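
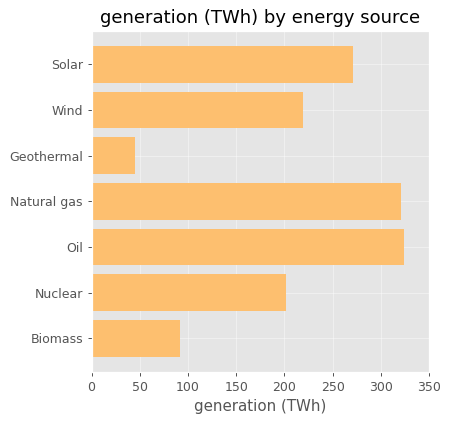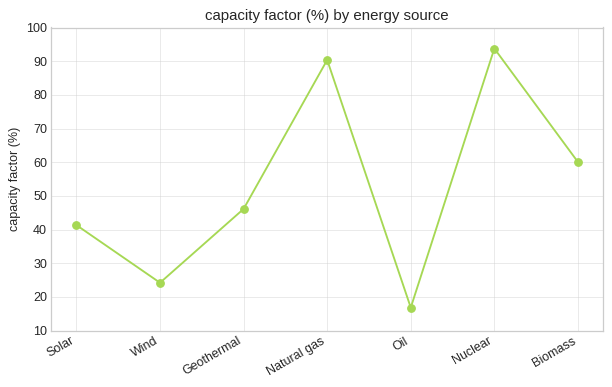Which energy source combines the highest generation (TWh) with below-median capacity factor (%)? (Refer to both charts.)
Oil

Chart 2 median capacity factor (%) ≈ 50; below-median energy sources: Solar, Wind, Oil. Among those, Oil has the highest generation (TWh) (≈ 300).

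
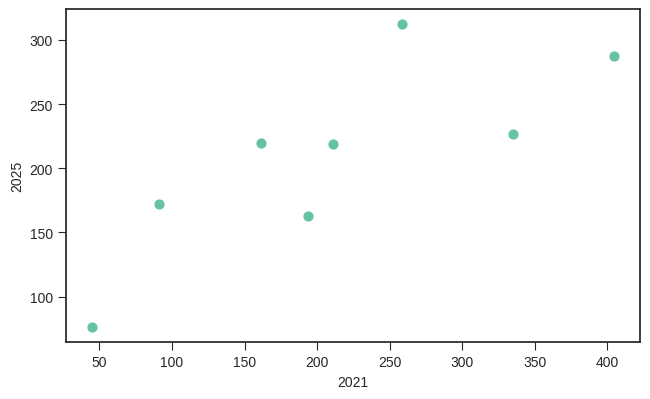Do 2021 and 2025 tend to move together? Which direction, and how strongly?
positive, strong

Points are positively correlated; strong (|r| ≈ 0.8).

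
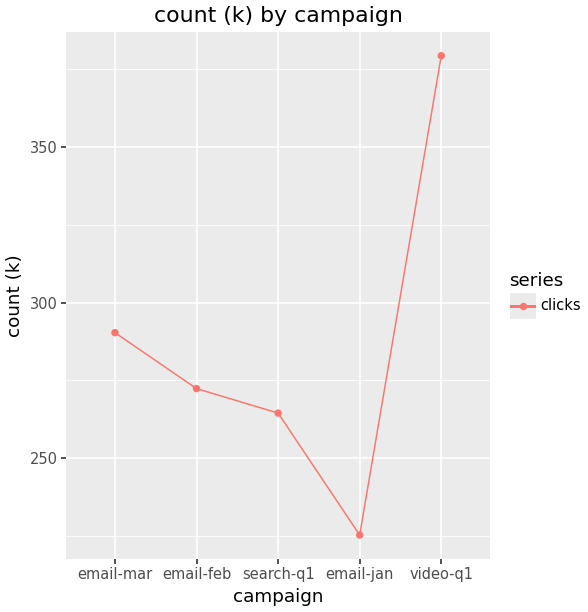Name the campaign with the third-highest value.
email-feb

Top 4: video-q1 ≈ 380, email-mar ≈ 300, email-feb ≈ 280, search-q1 ≈ 260.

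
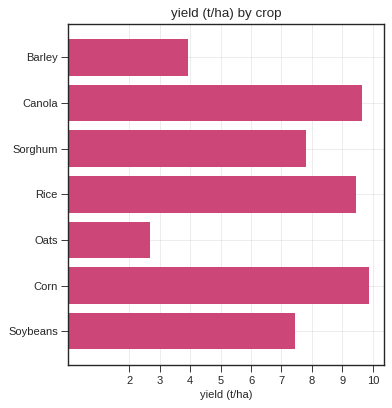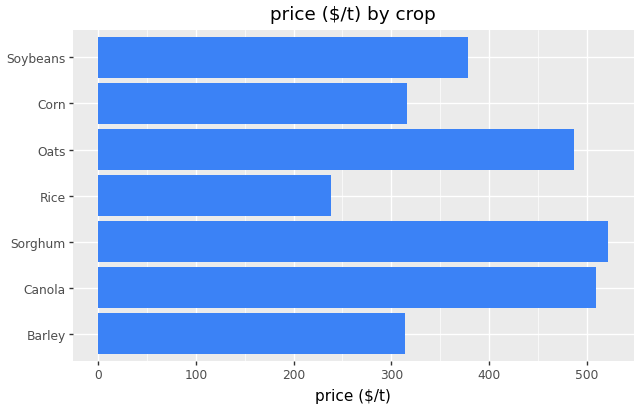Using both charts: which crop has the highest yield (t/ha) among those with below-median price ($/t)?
Corn

Chart 2 median price ($/t) ≈ 400; below-median crops: Barley, Rice, Corn. Among those, Corn has the highest yield (t/ha) (≈ 10).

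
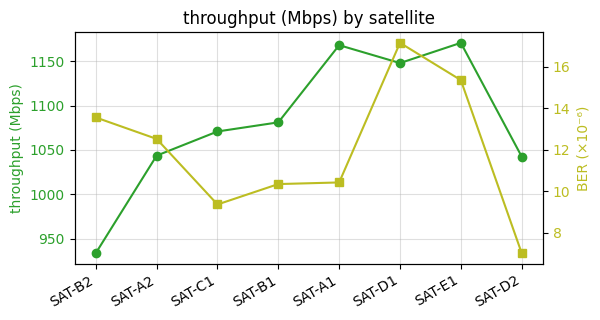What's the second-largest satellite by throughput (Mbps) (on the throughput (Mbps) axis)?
Top 3 (on the throughput (Mbps) axis): SAT-E1 ≈ 1180, SAT-A1 ≈ 1160, SAT-D1 ≈ 1140.

SAT-A1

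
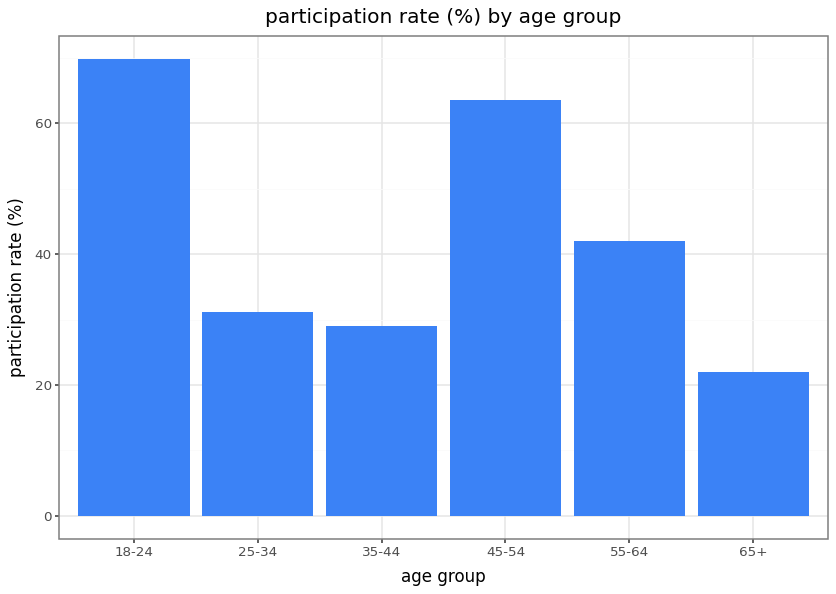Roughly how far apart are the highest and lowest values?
≈ 50

Max 18-24 ≈ 70, min 65+ ≈ 20; range ≈ 50.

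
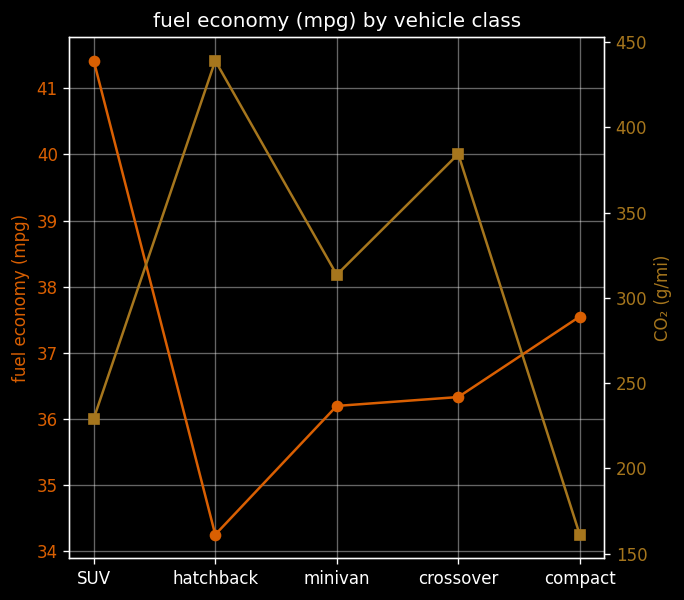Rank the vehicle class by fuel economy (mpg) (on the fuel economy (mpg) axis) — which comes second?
compact

Top 3 (on the fuel economy (mpg) axis): SUV ≈ 41, compact ≈ 38, crossover ≈ 36.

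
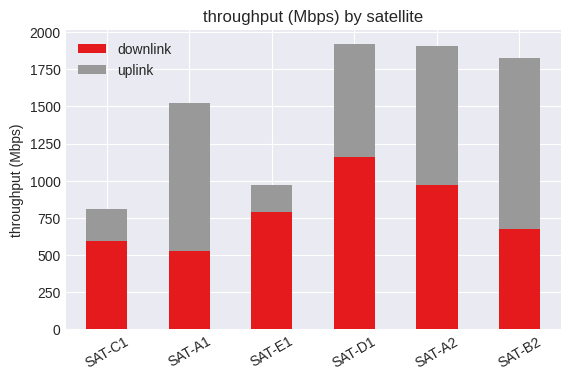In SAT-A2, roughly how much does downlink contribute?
downlink top ≈ 1000, bottom ≈ 0; segment ≈ 1000.

≈ 1000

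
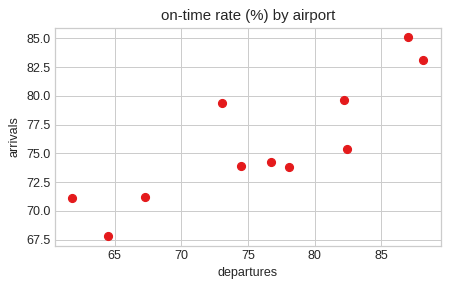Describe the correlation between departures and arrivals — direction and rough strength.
Points are positively correlated; strong (|r| ≈ 0.8).

positive, strong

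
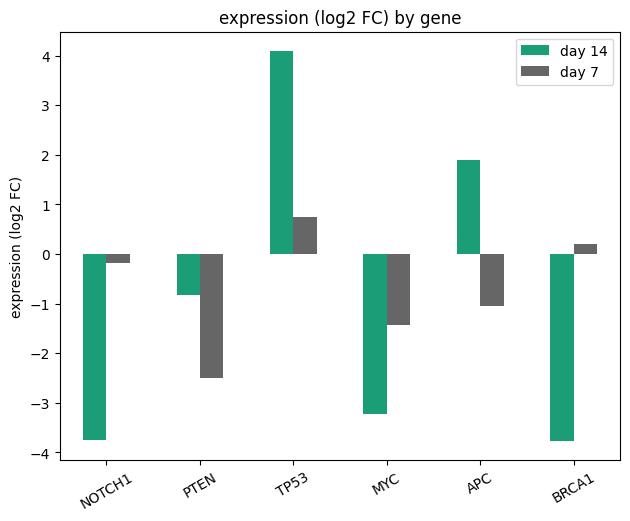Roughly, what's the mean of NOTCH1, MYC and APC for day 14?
≈ -2

(-4 + -3 + 2) / 3 ≈ -2.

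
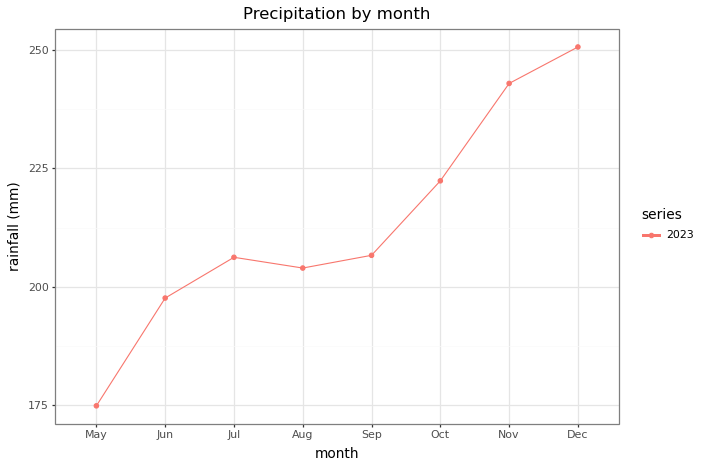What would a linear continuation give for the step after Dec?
Last three: 220, 240, 250 → slope ≈ 15/step → next ≈ 265.

≈ 265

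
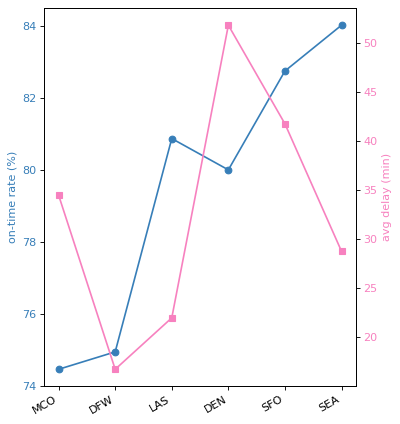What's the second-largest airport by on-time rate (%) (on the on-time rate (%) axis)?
SFO

Top 3 (on the on-time rate (%) axis): SEA ≈ 84, SFO ≈ 83, LAS ≈ 81.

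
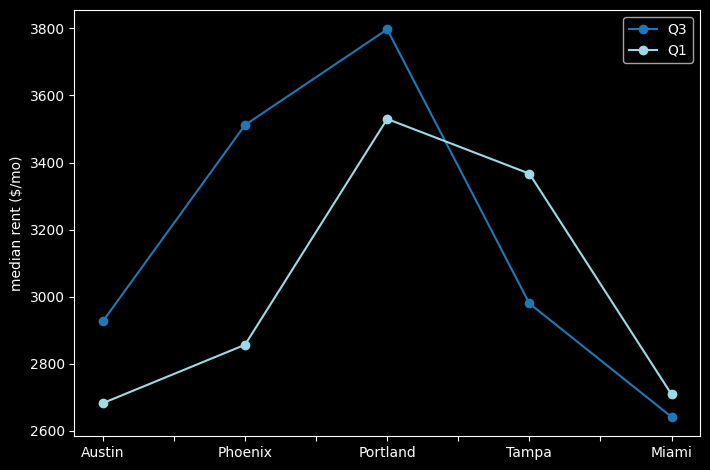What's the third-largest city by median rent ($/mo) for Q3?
Top 4 for Q3: Portland ≈ 3800, Phoenix ≈ 3500, Tampa ≈ 3000, Austin ≈ 2900.

Tampa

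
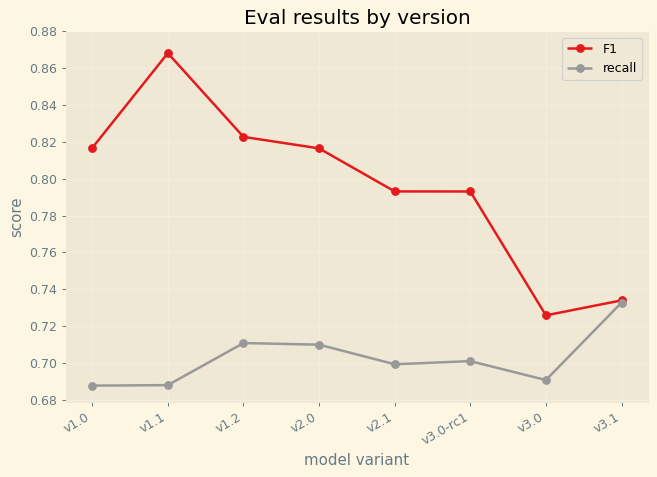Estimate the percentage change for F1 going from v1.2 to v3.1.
v1.2 ≈ 0.82, v3.1 ≈ 0.74; (0.74 − 0.82) / 0.82 ≈ -9.8%.

≈ -9.8%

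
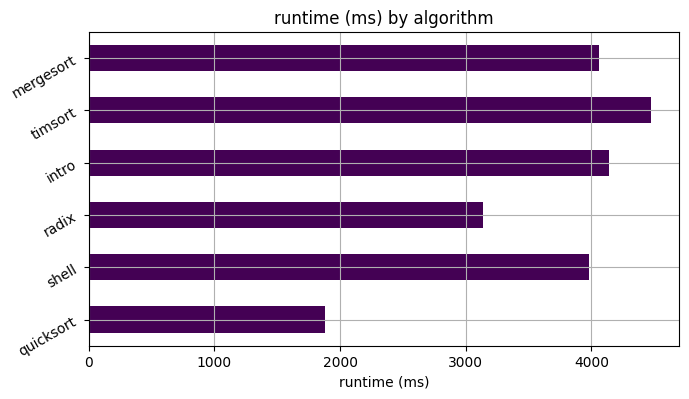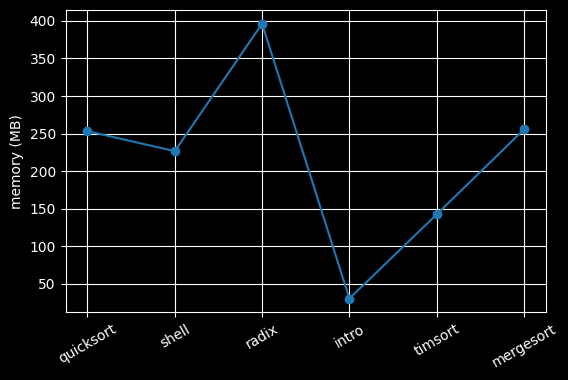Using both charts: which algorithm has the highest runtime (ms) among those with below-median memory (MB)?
timsort

Chart 2 median memory (MB) ≈ 250; below-median algorithms: shell, intro, timsort. Among those, timsort has the highest runtime (ms) (≈ 4500).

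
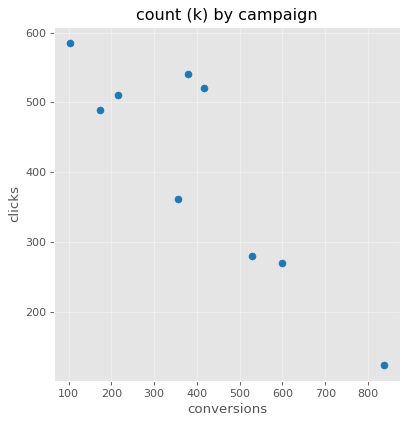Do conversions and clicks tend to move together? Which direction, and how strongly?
Points are negatively correlated; strong (|r| ≈ 0.9).

negative, strong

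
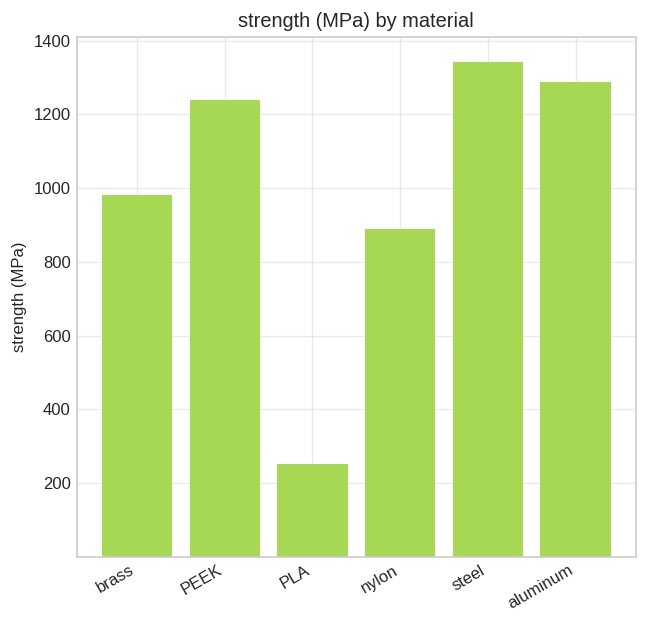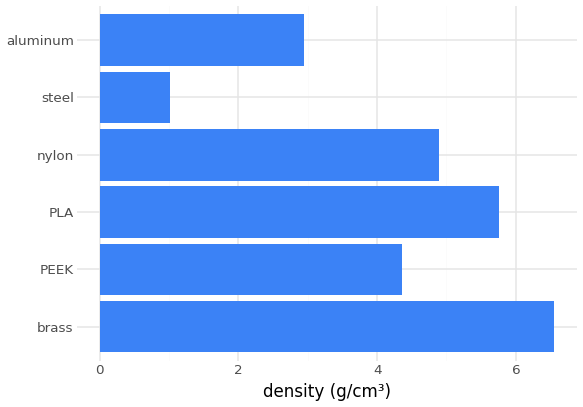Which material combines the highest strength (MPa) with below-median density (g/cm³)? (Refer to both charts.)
steel

Chart 2 median density (g/cm³) ≈ 5; below-median materials: PEEK, steel, aluminum. Among those, steel has the highest strength (MPa) (≈ 1400).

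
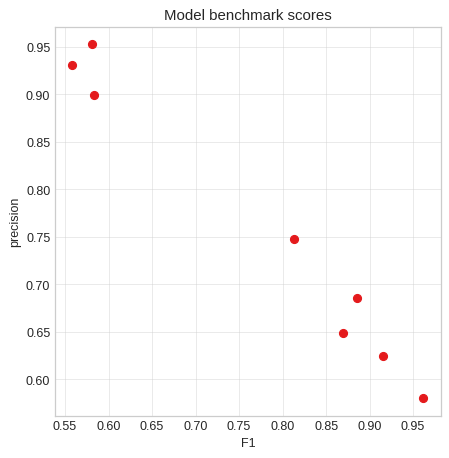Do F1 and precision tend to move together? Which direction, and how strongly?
Points are negatively correlated; strong (|r| ≈ 1.0).

negative, strong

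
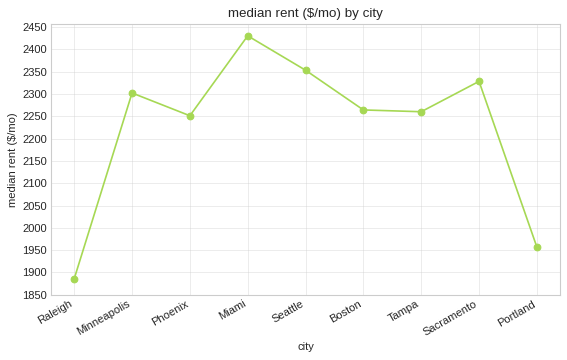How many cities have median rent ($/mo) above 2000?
7

Above 2000: Minneapolis, Phoenix, Miami, Seattle, Boston, Tampa, Sacramento.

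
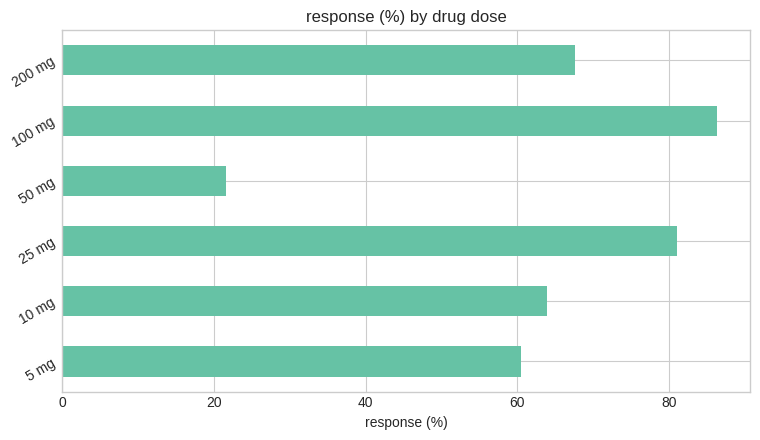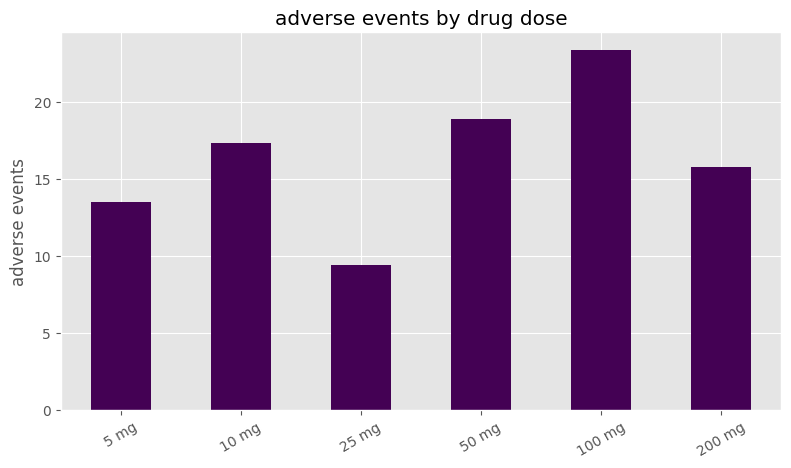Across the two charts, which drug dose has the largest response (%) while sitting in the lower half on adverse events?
25 mg

Chart 2 median adverse events ≈ 15; below-median drug doses: 5 mg, 25 mg, 200 mg. Among those, 25 mg has the highest response (%) (≈ 80).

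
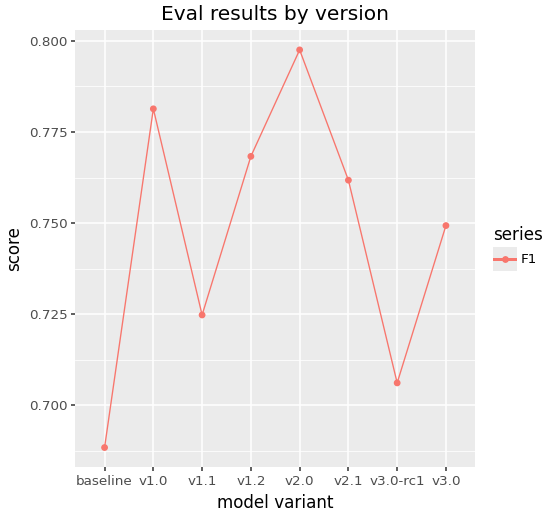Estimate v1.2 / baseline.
≈ 1.12×

v1.2 ≈ 0.77, baseline ≈ 0.69; 0.77/0.69 ≈ 1.12.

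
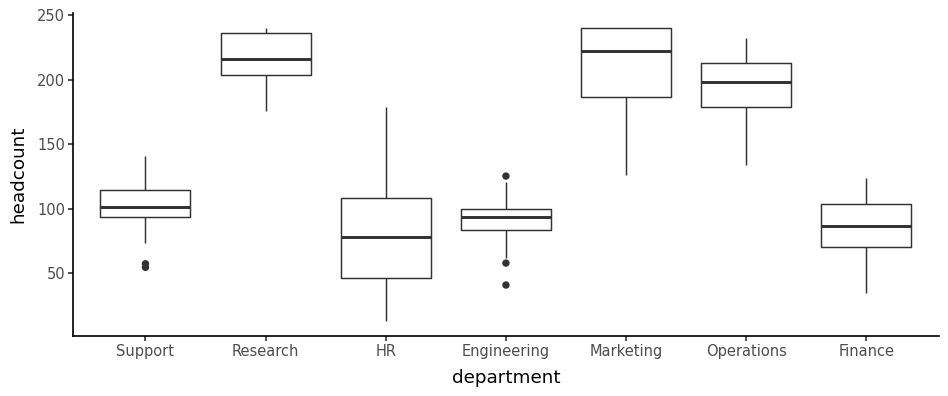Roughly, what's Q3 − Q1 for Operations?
Q3 ≈ 220, Q1 ≈ 180; IQR ≈ 40.

≈ 40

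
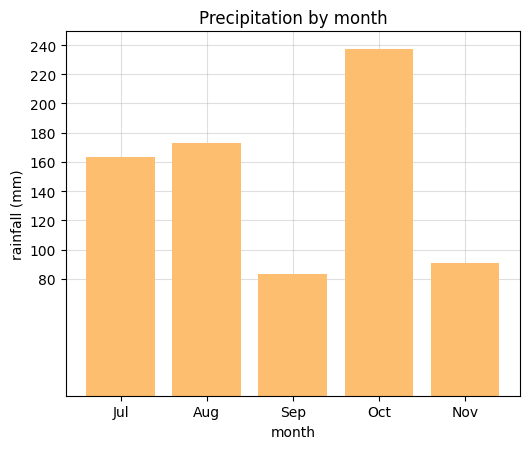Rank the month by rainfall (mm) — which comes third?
Jul

Top 4: Oct ≈ 240, Aug ≈ 180, Jul ≈ 160, Nov ≈ 100.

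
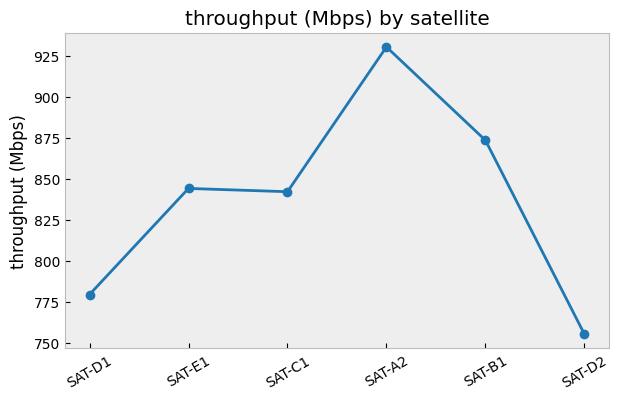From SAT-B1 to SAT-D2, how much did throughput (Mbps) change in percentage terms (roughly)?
≈ -13.6%

SAT-B1 ≈ 880, SAT-D2 ≈ 760; (760 − 880) / 880 ≈ -13.6%.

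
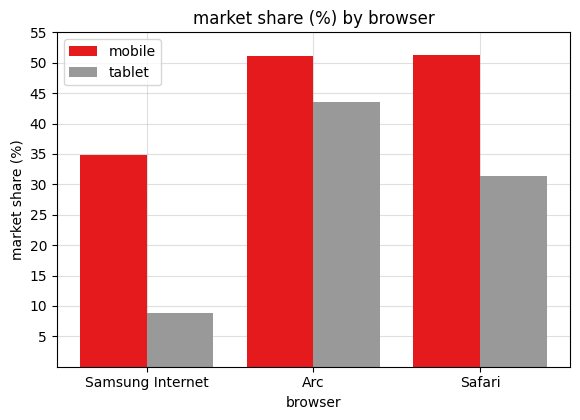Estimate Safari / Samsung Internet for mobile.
Safari ≈ 50, Samsung Internet ≈ 35; 50/35 ≈ 1.43.

≈ 1.43×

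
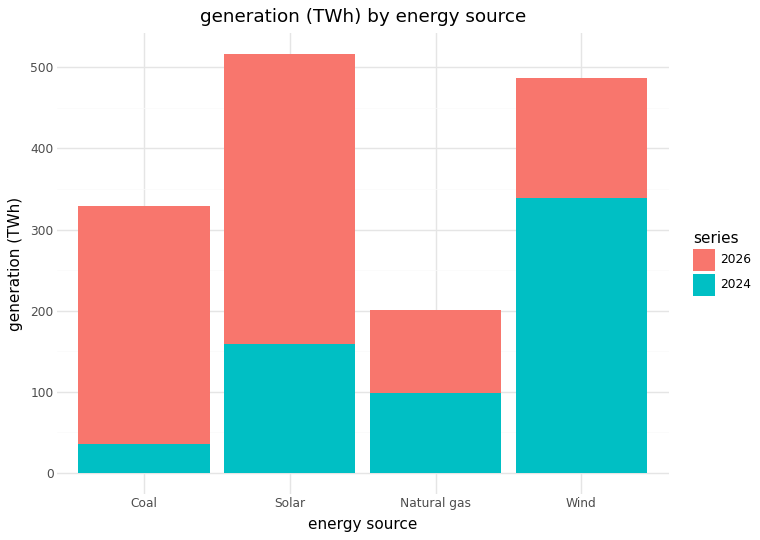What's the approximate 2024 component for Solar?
2024 top ≈ 150, bottom ≈ 0; segment ≈ 150.

≈ 150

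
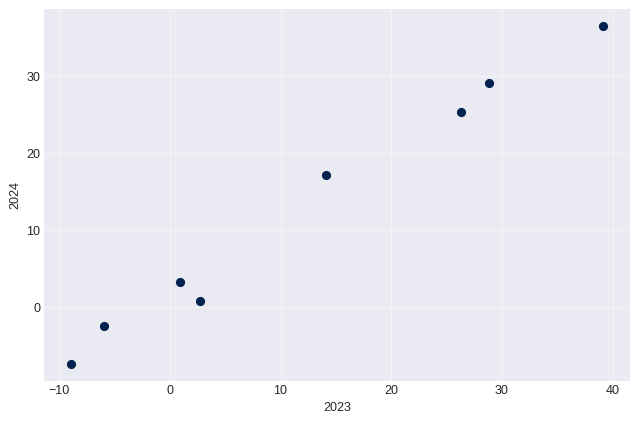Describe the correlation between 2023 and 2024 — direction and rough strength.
Points are positively correlated; strong (|r| ≈ 1.0).

positive, strong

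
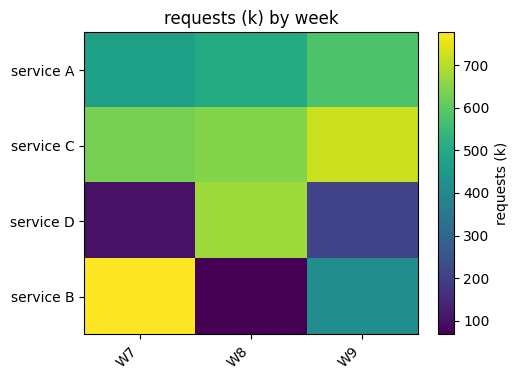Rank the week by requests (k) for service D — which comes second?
W9

Top 3 for service D: W8 ≈ 700, W9 ≈ 200, W7 ≈ 100.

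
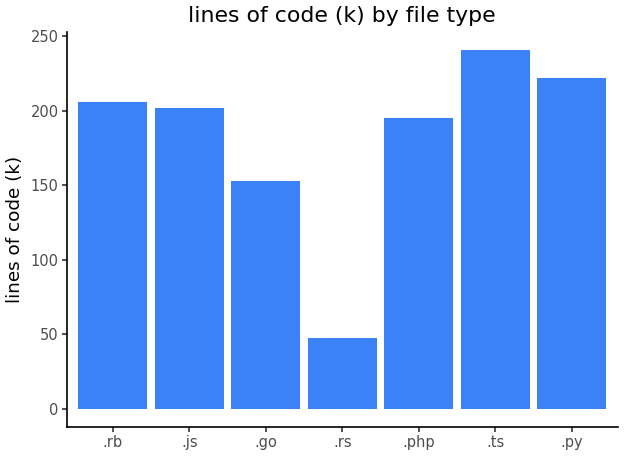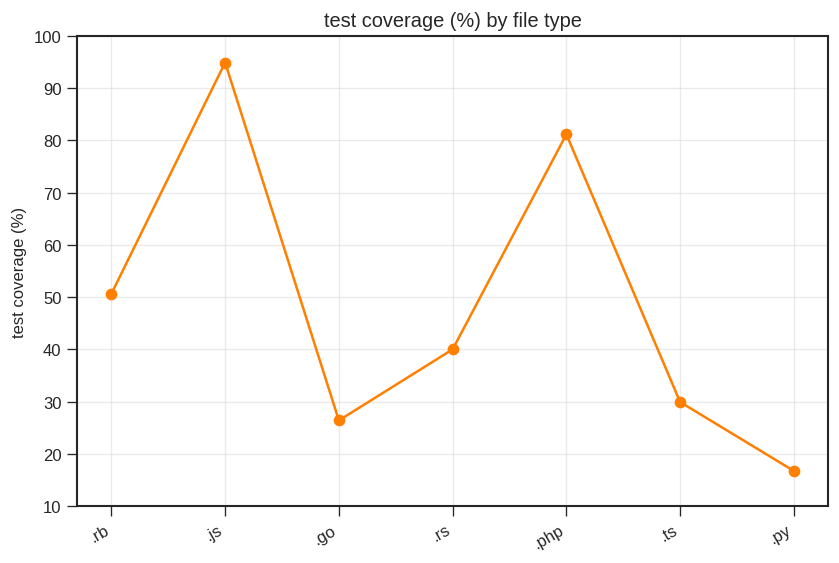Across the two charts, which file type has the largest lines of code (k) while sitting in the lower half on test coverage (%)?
.ts

Chart 2 median test coverage (%) ≈ 40; below-median file types: .go, .ts, .py. Among those, .ts has the highest lines of code (k) (≈ 250).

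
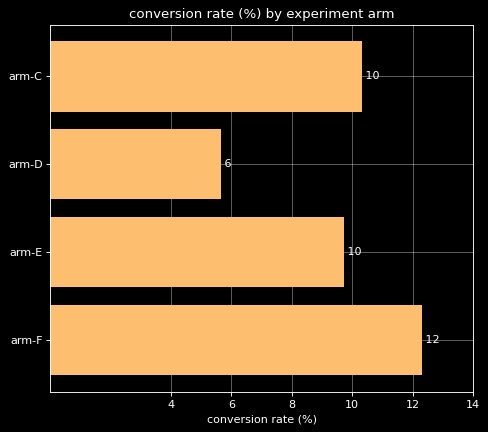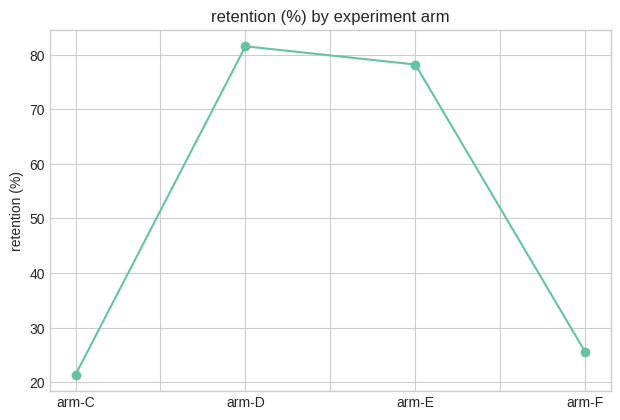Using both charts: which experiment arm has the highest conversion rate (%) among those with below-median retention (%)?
Chart 2 median retention (%) ≈ 50; below-median experiment arms: arm-C, arm-F. Among those, arm-F has the highest conversion rate (%) (≈ 12).

arm-F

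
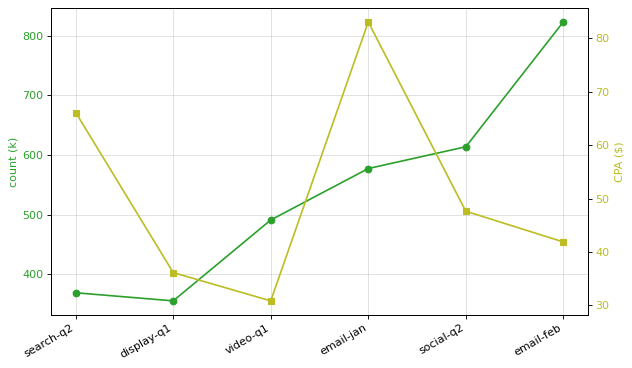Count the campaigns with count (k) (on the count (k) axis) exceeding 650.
Above 650: email-feb.

1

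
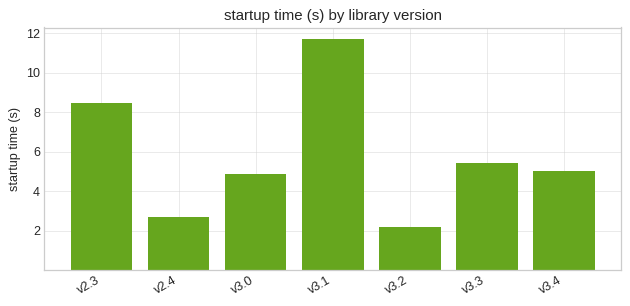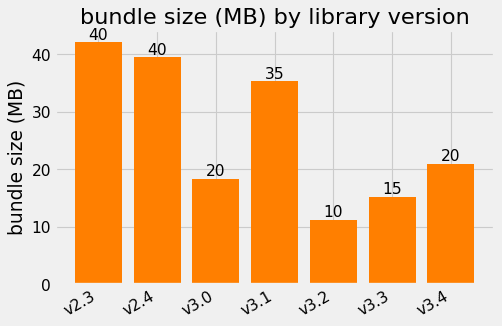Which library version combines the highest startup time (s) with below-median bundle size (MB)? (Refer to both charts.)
Chart 2 median bundle size (MB) ≈ 20; below-median library versions: v3.0, v3.2, v3.3. Among those, v3.3 has the highest startup time (s) (≈ 6).

v3.3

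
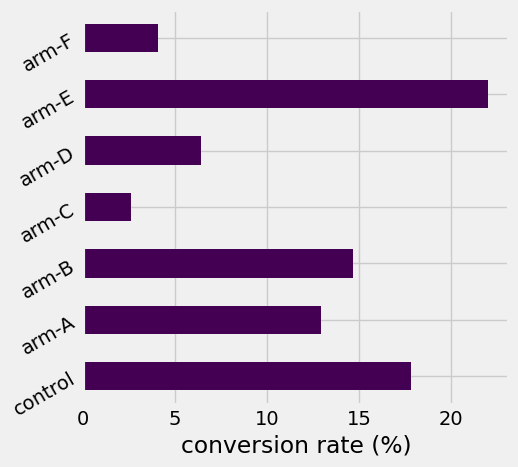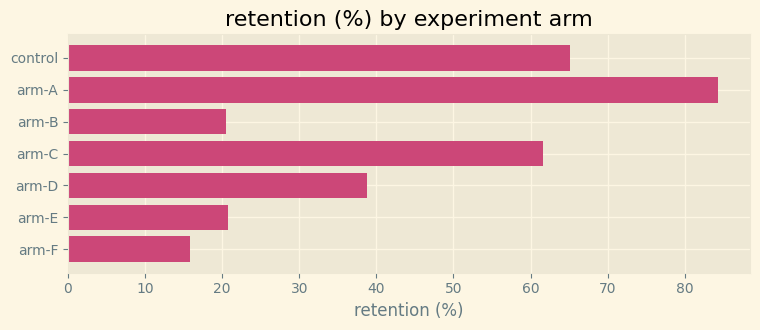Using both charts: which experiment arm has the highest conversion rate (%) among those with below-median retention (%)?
Chart 2 median retention (%) ≈ 40; below-median experiment arms: arm-B, arm-E, arm-F. Among those, arm-E has the highest conversion rate (%) (≈ 20).

arm-E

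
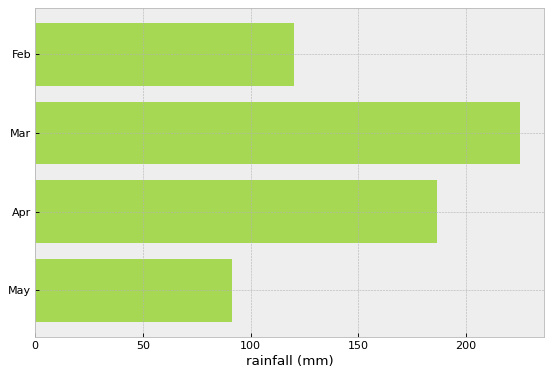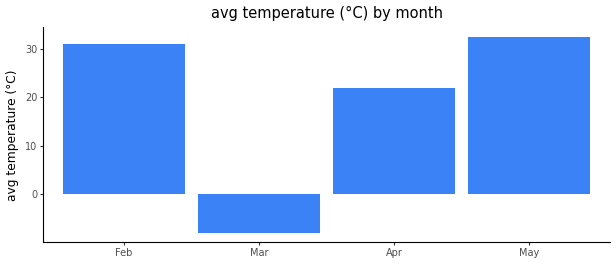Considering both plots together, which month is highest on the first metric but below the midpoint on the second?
Chart 2 median avg temperature (°C) ≈ 25; below-median months: Mar, Apr. Among those, Mar has the highest rainfall (mm) (≈ 225).

Mar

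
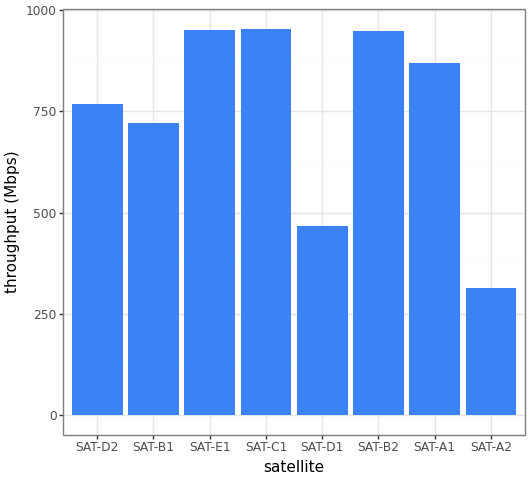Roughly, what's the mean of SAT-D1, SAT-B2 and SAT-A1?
≈ 767

(500 + 900 + 900) / 3 ≈ 767.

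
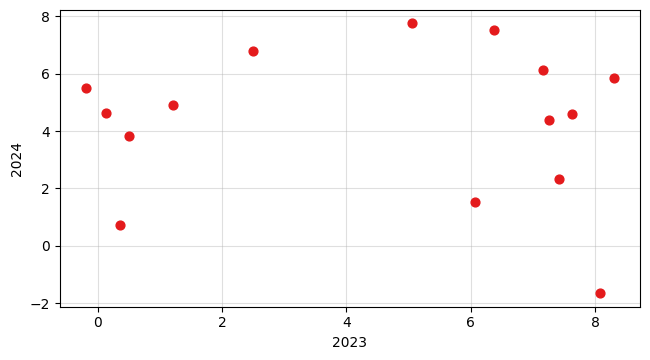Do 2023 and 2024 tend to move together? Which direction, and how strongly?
Points are roughly uncorrelated; weak (|r| ≈ 0.1).

no clear correlation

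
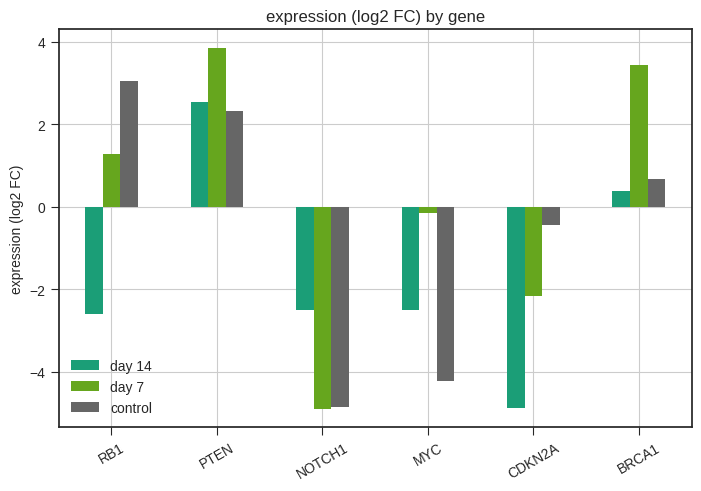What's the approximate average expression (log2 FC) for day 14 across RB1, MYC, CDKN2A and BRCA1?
(-3 + -3 + -5 + 0) / 4 ≈ -3.

≈ -3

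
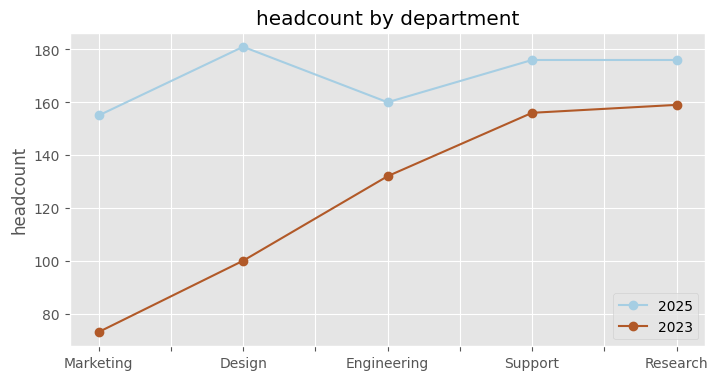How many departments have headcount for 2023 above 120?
3

Above 120: Engineering, Support, Research.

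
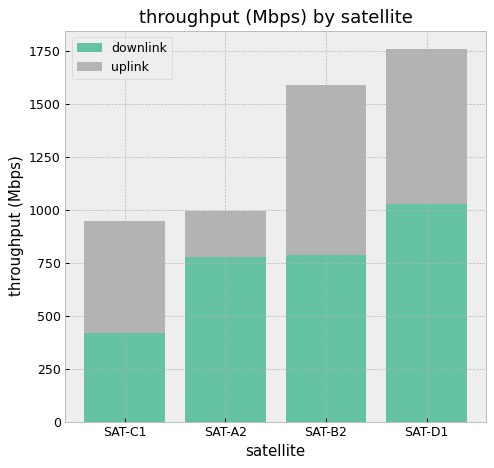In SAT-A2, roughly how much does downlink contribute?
≈ 800

downlink top ≈ 800, bottom ≈ 0; segment ≈ 800.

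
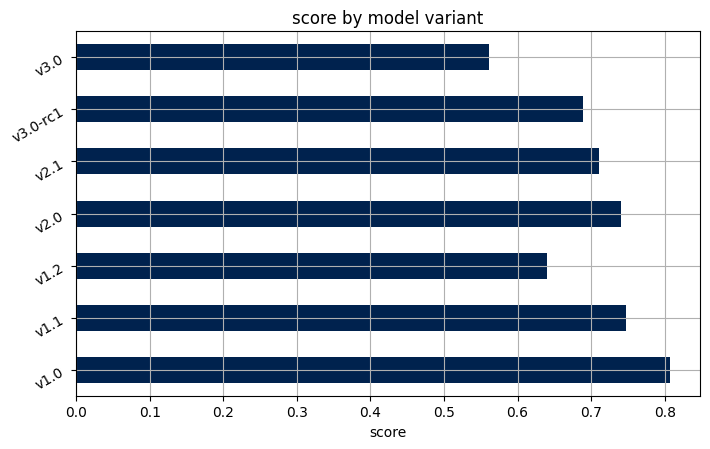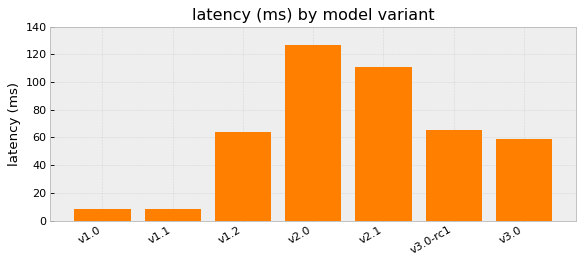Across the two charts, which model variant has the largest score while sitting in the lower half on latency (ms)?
Chart 2 median latency (ms) ≈ 60; below-median model variants: v1.0, v1.1, v3.0. Among those, v1.0 has the highest score (≈ 0.8).

v1.0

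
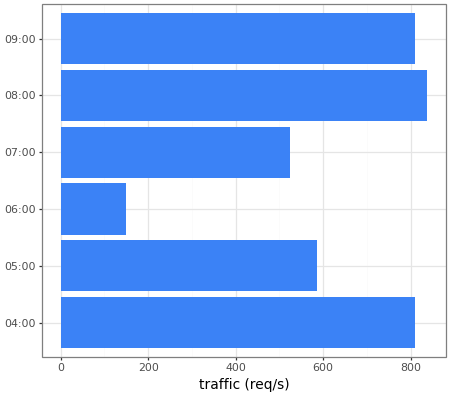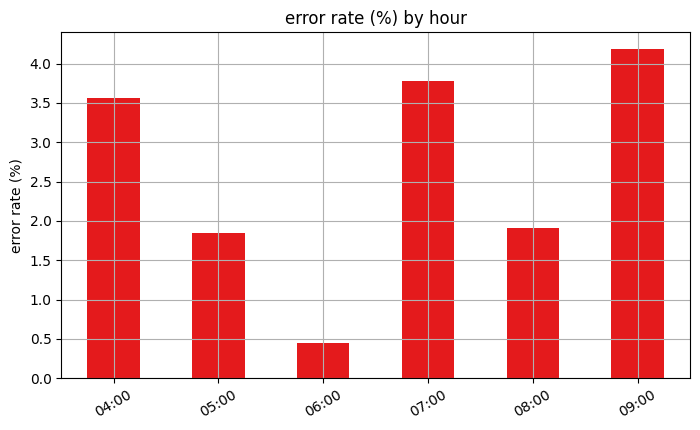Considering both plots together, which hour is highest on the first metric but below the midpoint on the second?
08:00

Chart 2 median error rate (%) ≈ 2.5; below-median hours: 05:00, 06:00, 08:00. Among those, 08:00 has the highest traffic (req/s) (≈ 800).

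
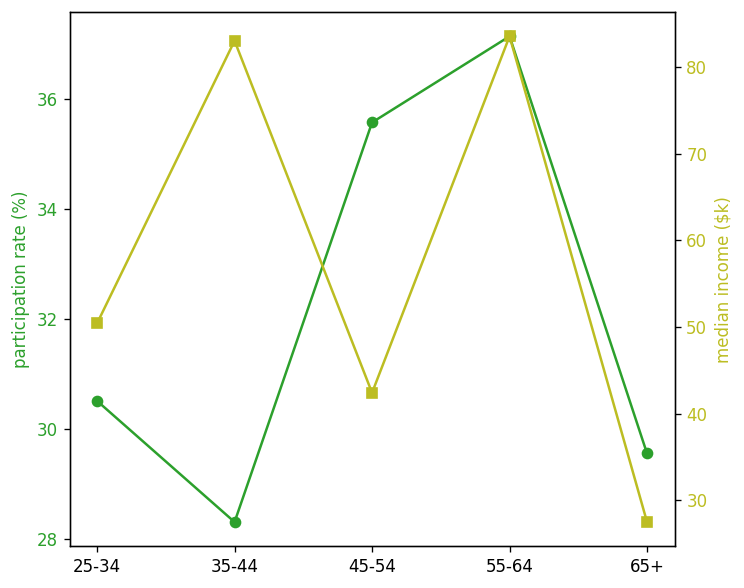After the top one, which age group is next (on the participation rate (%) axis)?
45-54

Top 3 (on the participation rate (%) axis): 55-64 ≈ 37, 45-54 ≈ 36, 25-34 ≈ 31.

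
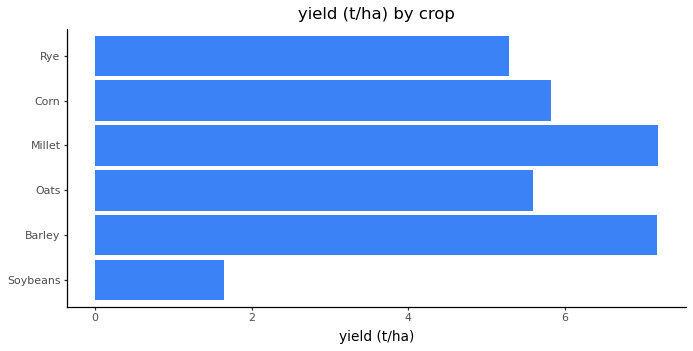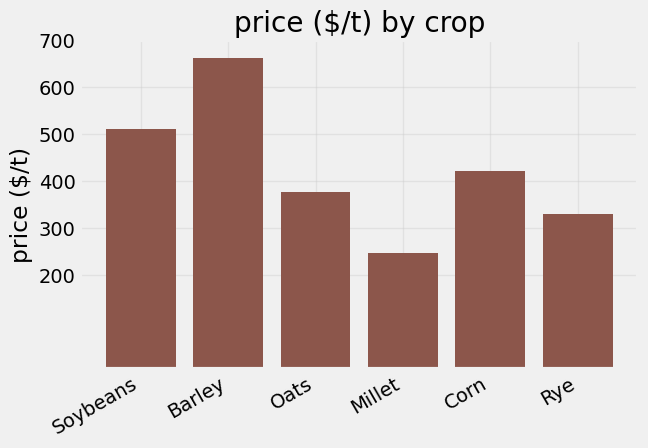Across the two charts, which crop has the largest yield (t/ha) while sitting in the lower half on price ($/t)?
Millet

Chart 2 median price ($/t) ≈ 400; below-median crops: Oats, Millet, Rye. Among those, Millet has the highest yield (t/ha) (≈ 7).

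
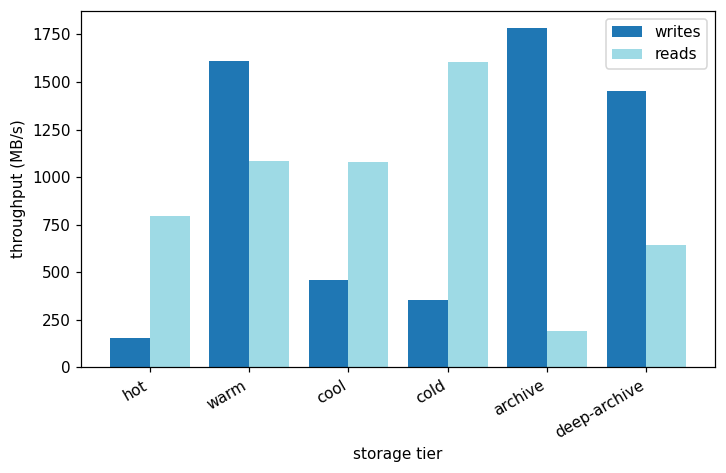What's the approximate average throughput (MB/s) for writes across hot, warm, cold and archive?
≈ 1000

(200 + 1600 + 400 + 1800) / 4 ≈ 1000.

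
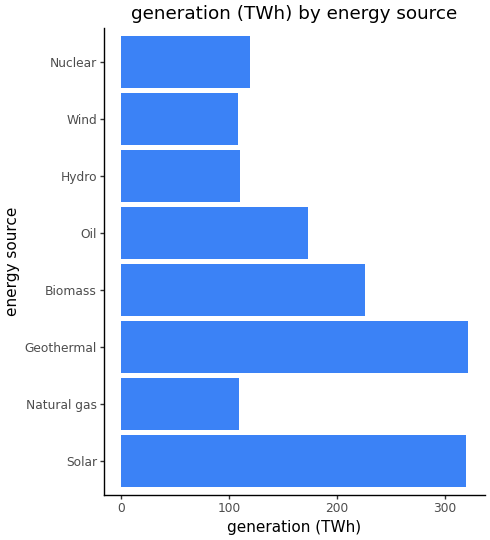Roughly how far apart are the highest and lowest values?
Max Geothermal ≈ 300, min Wind ≈ 100; range ≈ 200.

≈ 200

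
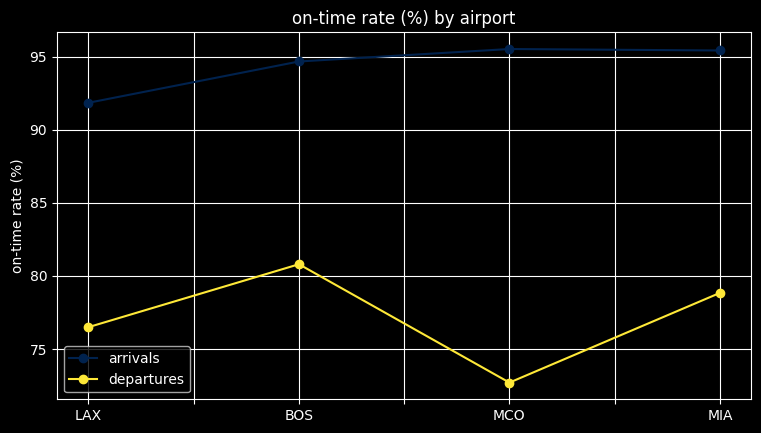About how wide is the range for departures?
Max BOS ≈ 80, min MCO ≈ 72; range ≈ 8.

≈ 8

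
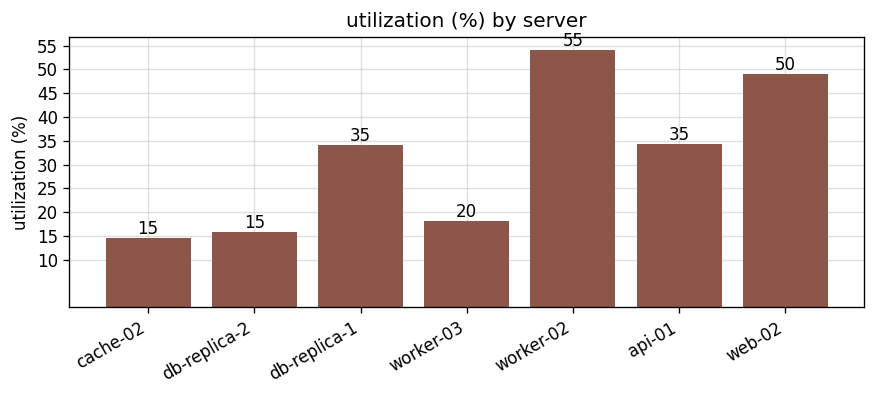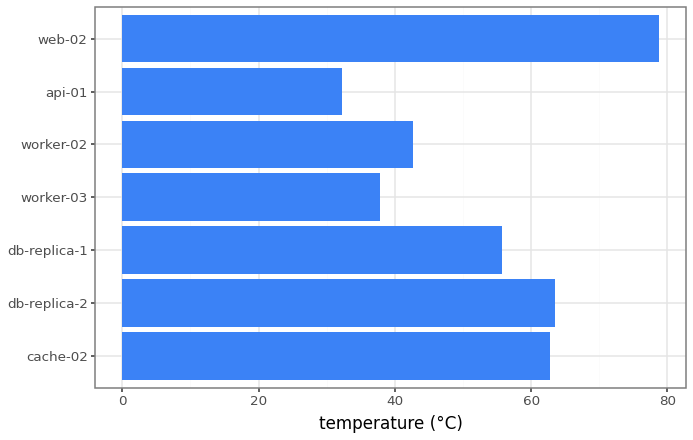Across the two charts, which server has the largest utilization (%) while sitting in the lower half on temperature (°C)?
worker-02

Chart 2 median temperature (°C) ≈ 60; below-median servers: worker-03, worker-02, api-01. Among those, worker-02 has the highest utilization (%) (≈ 55).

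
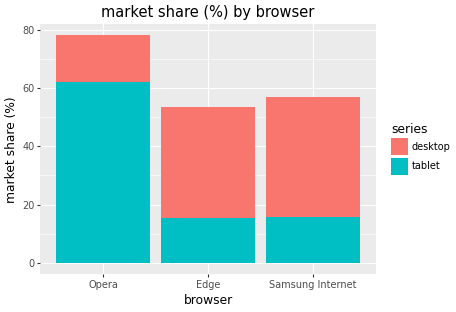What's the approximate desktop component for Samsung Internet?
≈ 40

desktop top ≈ 60, bottom ≈ 20; segment ≈ 40.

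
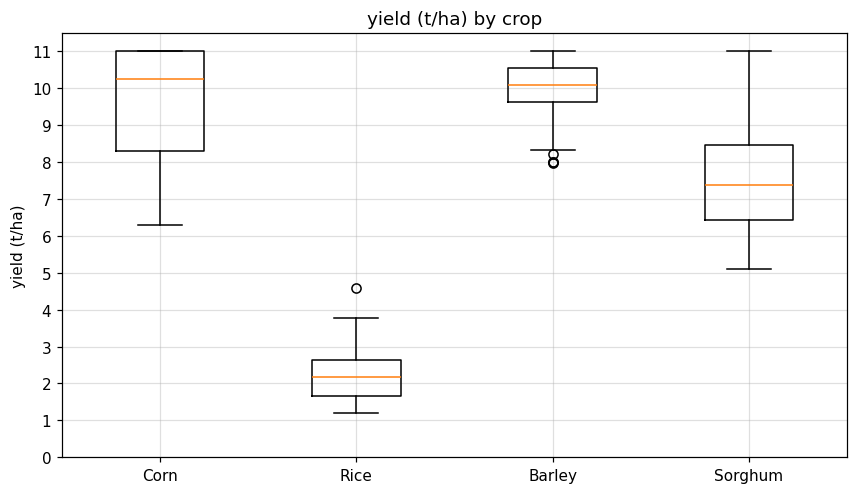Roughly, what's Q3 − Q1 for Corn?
≈ 3

Q3 ≈ 11, Q1 ≈ 8; IQR ≈ 3.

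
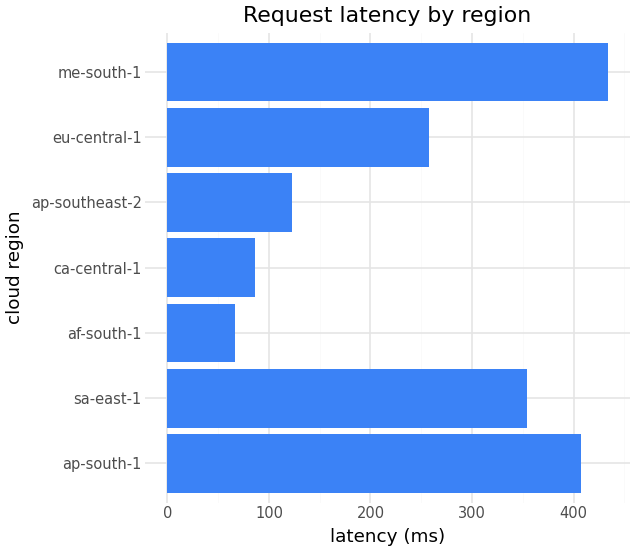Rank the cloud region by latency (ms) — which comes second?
ap-south-1

Top 3: me-south-1 ≈ 450, ap-south-1 ≈ 400, sa-east-1 ≈ 350.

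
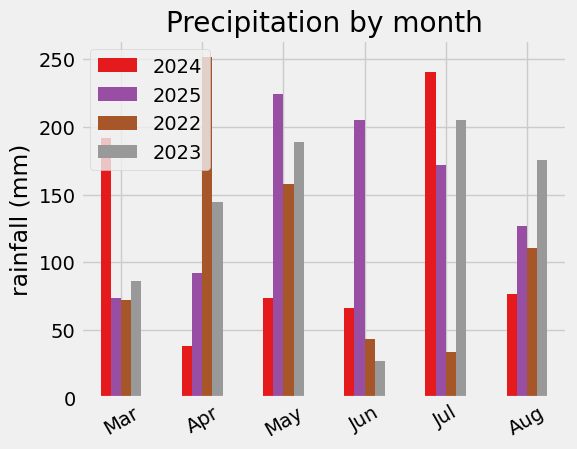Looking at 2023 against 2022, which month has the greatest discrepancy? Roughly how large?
Jul, ≈ 175 mm

Jul: 2023 ≈ 200, 2022 ≈ 25 → gap ≈ 175. Next-largest (Apr) is only ≈ 100.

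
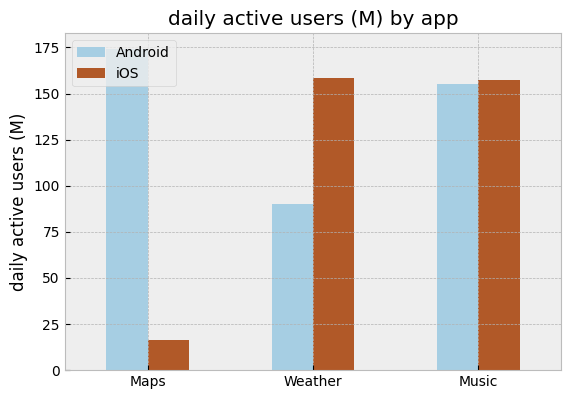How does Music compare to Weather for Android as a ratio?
≈ 1.6×

Music ≈ 160, Weather ≈ 100; 160/100 ≈ 1.6.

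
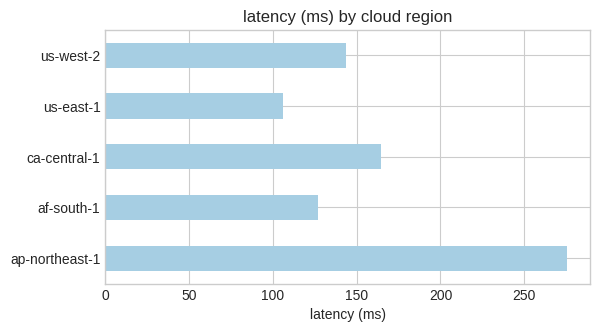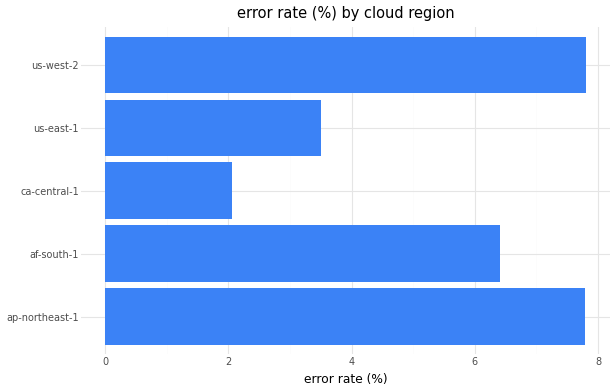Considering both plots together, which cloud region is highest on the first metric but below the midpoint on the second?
Chart 2 median error rate (%) ≈ 6; below-median cloud regions: ca-central-1, us-east-1. Among those, ca-central-1 has the highest latency (ms) (≈ 150).

ca-central-1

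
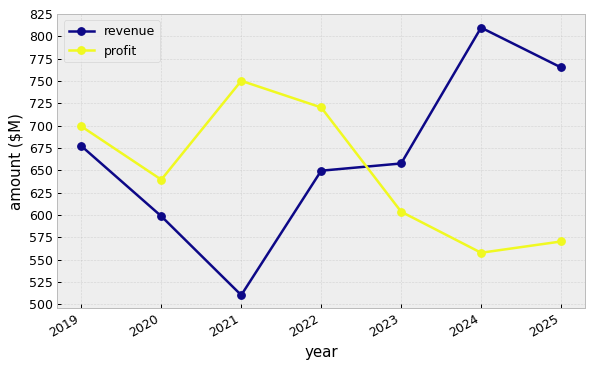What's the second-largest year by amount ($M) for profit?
Top 3 for profit: 2021 ≈ 750, 2022 ≈ 725, 2019 ≈ 700.

2022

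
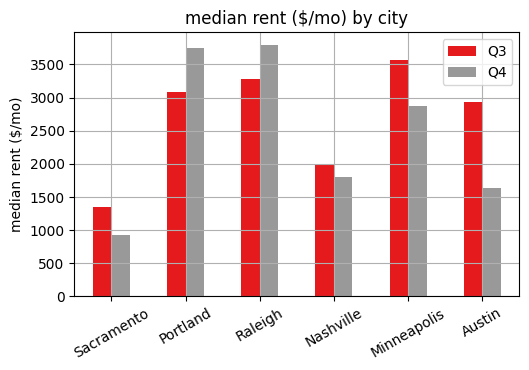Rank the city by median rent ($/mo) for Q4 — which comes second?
Portland

Top 3 for Q4: Raleigh ≈ 4000, Portland ≈ 3500, Minneapolis ≈ 3000.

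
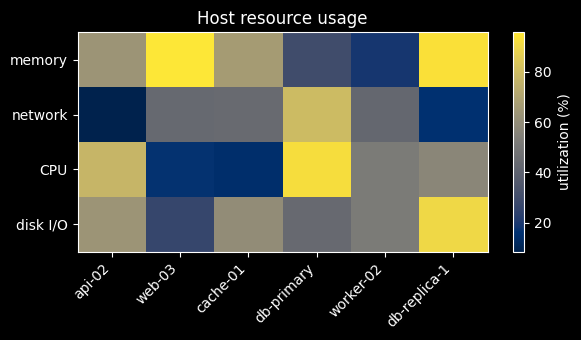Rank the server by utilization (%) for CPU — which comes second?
api-02

Top 3 for CPU: db-primary ≈ 90, api-02 ≈ 80, db-replica-1 ≈ 60.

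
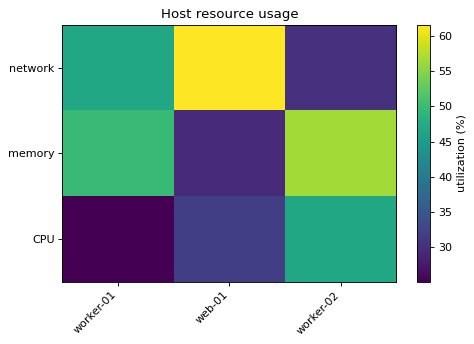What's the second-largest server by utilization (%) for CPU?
Top 3 for CPU: worker-02 ≈ 45, web-01 ≈ 30, worker-01 ≈ 25.

web-01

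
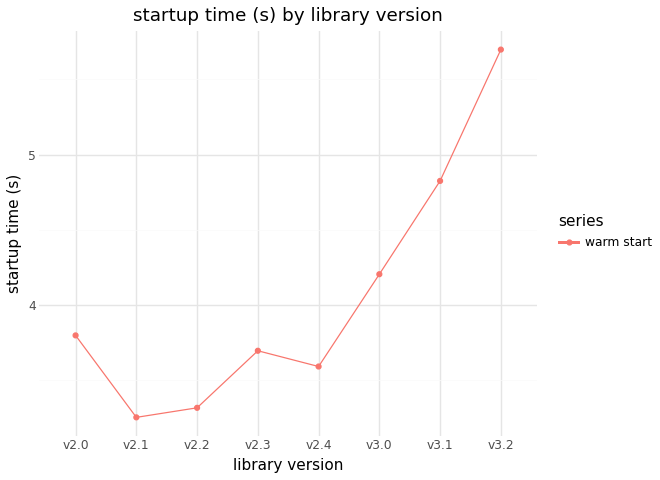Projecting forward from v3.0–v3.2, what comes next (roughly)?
≈ 6.25

Last three: 4.0, 5.0, 5.5 → slope ≈ 0.75/step → next ≈ 6.25.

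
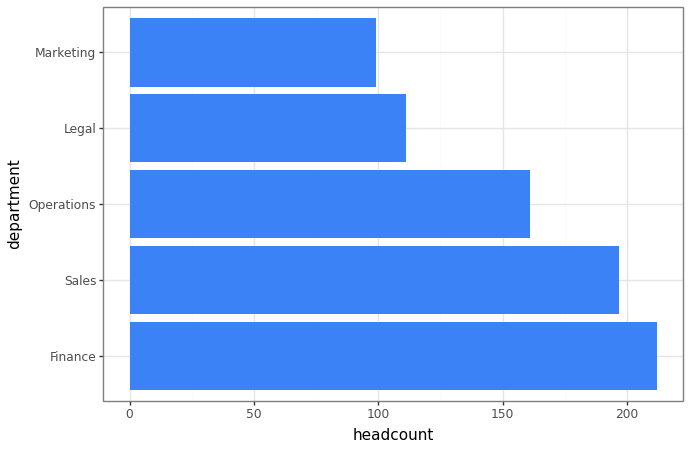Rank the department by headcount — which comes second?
Sales

Top 3: Finance ≈ 220, Sales ≈ 200, Operations ≈ 160.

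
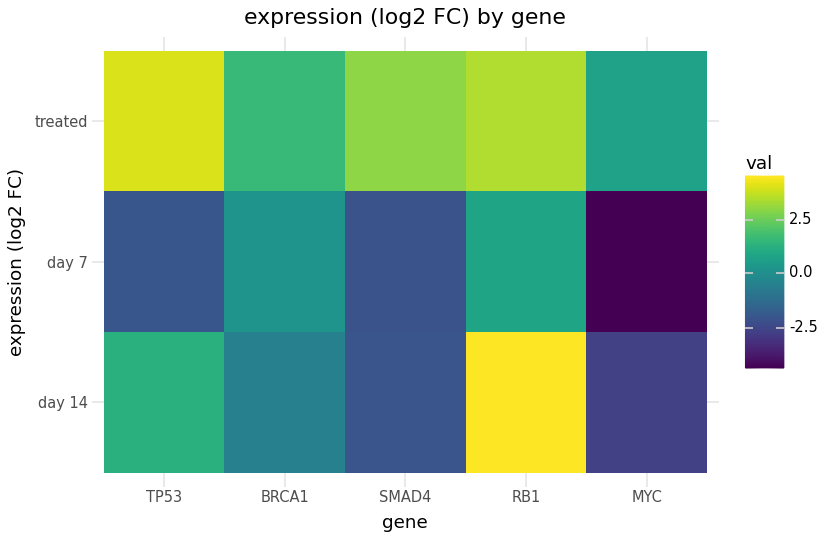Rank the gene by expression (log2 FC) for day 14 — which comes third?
Top 4 for day 14: RB1 ≈ 5, TP53 ≈ 1, BRCA1 ≈ -1, SMAD4 ≈ -2.

BRCA1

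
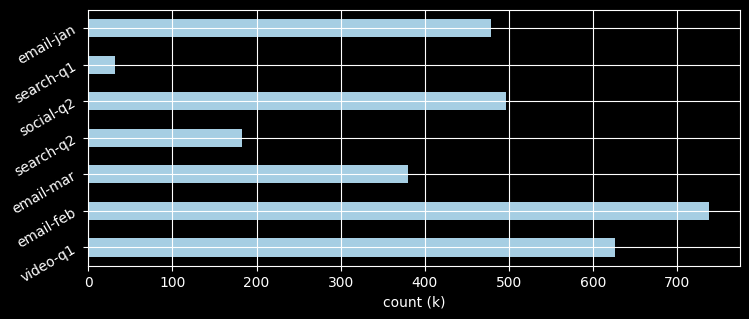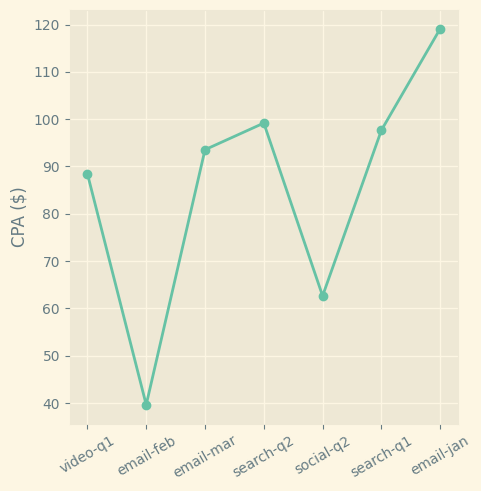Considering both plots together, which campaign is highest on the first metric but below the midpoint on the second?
Chart 2 median CPA ($) ≈ 100; below-median campaigns: video-q1, email-feb, social-q2. Among those, email-feb has the highest count (k) (≈ 700).

email-feb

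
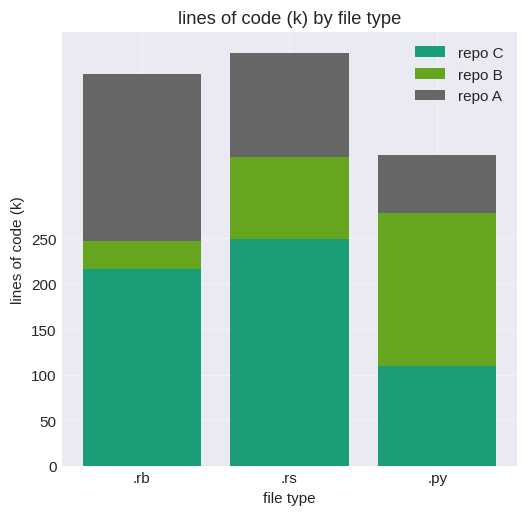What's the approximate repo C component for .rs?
≈ 250

repo C top ≈ 250, bottom ≈ 0; segment ≈ 250.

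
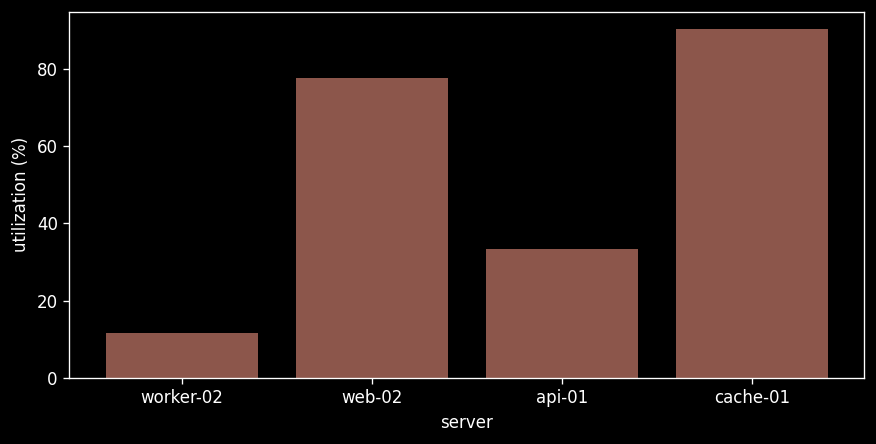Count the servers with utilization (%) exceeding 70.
Above 70: web-02, cache-01.

2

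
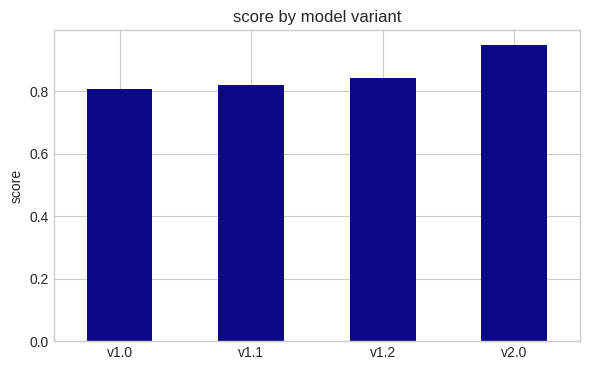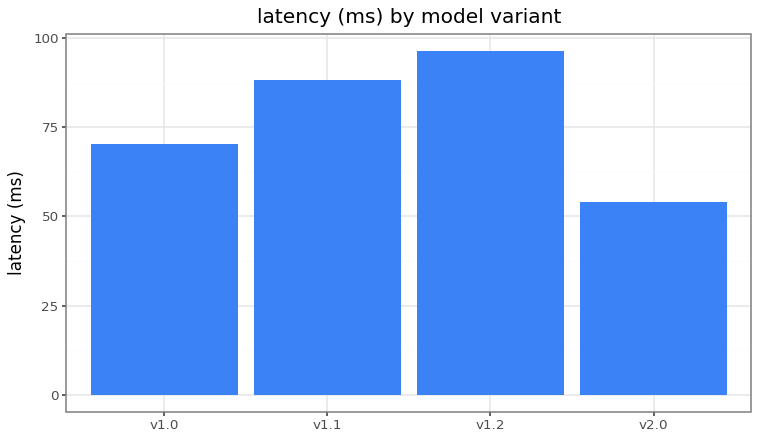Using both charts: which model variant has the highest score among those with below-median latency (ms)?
Chart 2 median latency (ms) ≈ 80; below-median model variants: v1.0, v2.0. Among those, v2.0 has the highest score (≈ 0.9).

v2.0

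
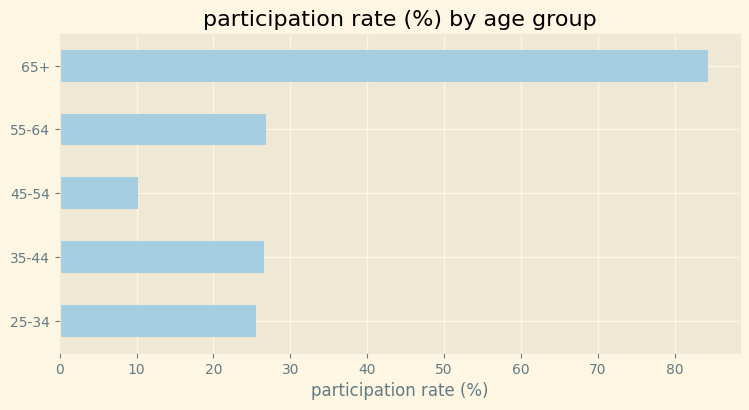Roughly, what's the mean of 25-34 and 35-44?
≈ 30

(30 + 30) / 2 ≈ 30.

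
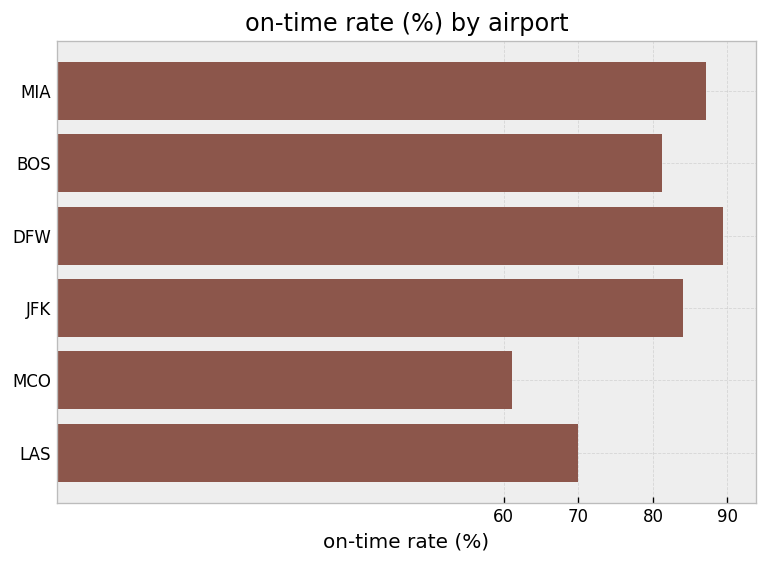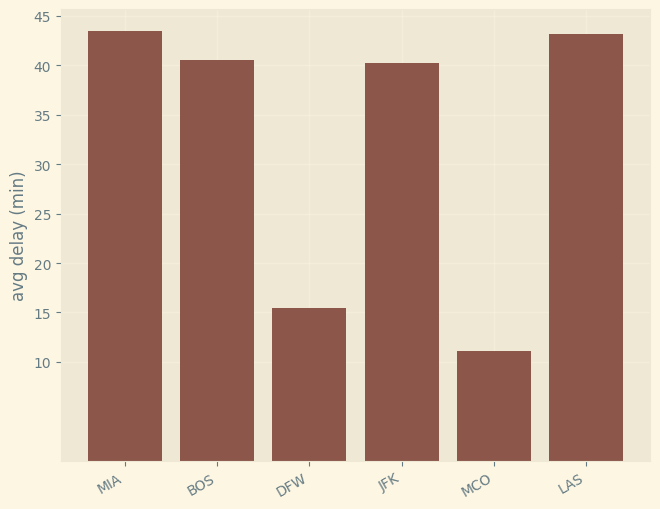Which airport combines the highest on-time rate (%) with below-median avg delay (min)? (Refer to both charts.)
DFW

Chart 2 median avg delay (min) ≈ 40; below-median airports: DFW, JFK, MCO. Among those, DFW has the highest on-time rate (%) (≈ 90).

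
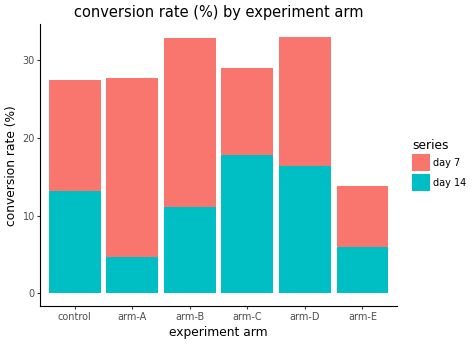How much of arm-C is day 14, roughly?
≈ 20

day 14 top ≈ 20, bottom ≈ 0; segment ≈ 20.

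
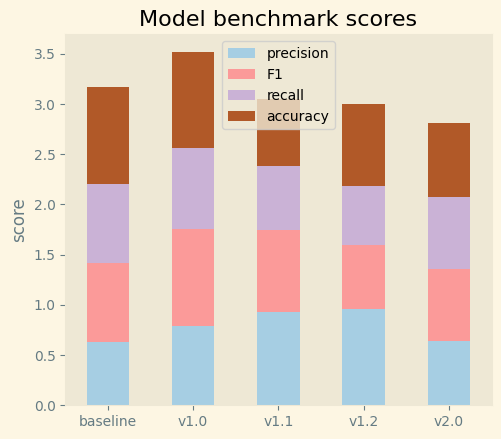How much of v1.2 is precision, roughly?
precision top ≈ 1.0, bottom ≈ 0.0; segment ≈ 1.0.

≈ 1.0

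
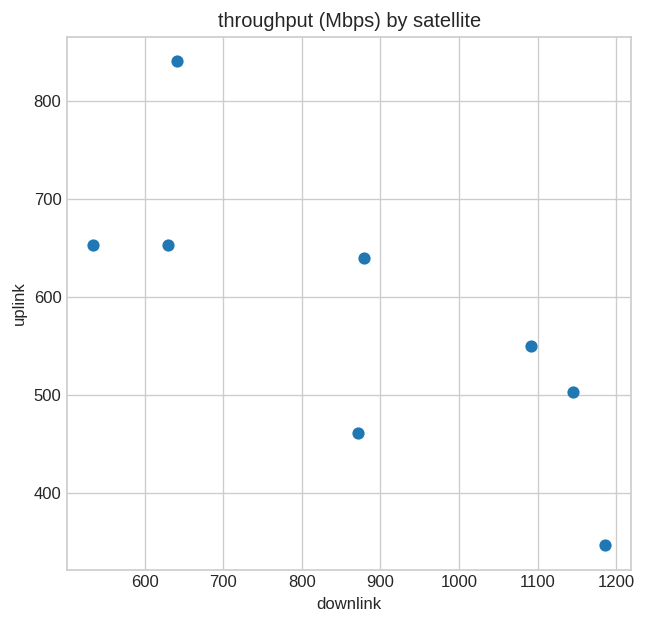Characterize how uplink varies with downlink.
negative, strong

Points are negatively correlated; strong (|r| ≈ 0.8).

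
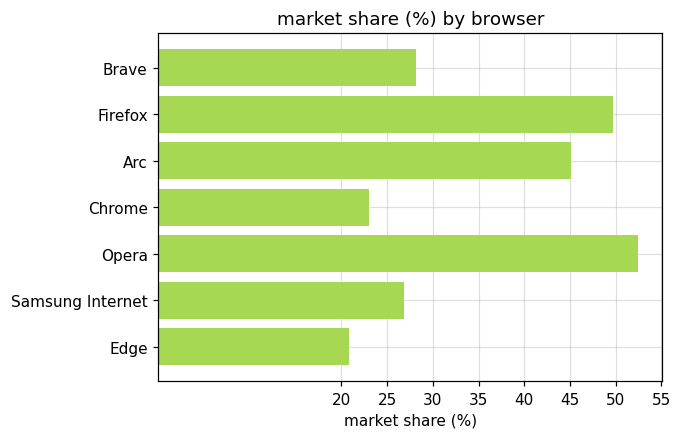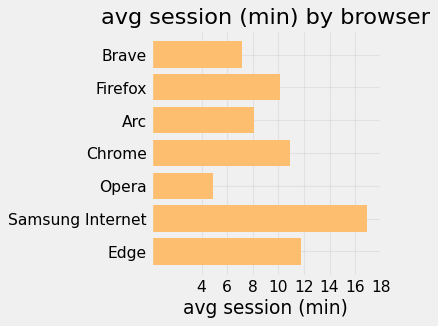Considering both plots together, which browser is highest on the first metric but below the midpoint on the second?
Opera

Chart 2 median avg session (min) ≈ 10; below-median browsers: Brave, Arc, Opera. Among those, Opera has the highest market share (%) (≈ 50).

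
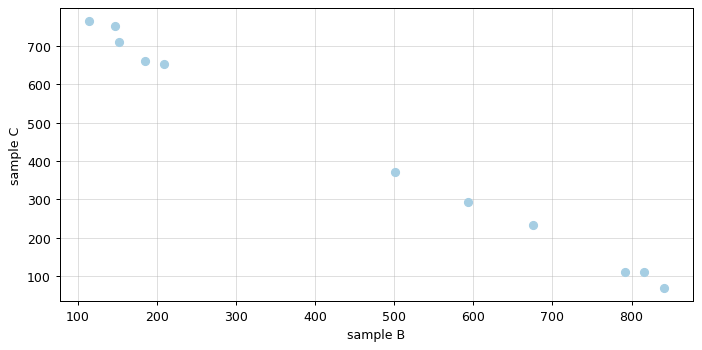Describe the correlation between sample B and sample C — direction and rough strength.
Points are negatively correlated; strong (|r| ≈ 1.0).

negative, strong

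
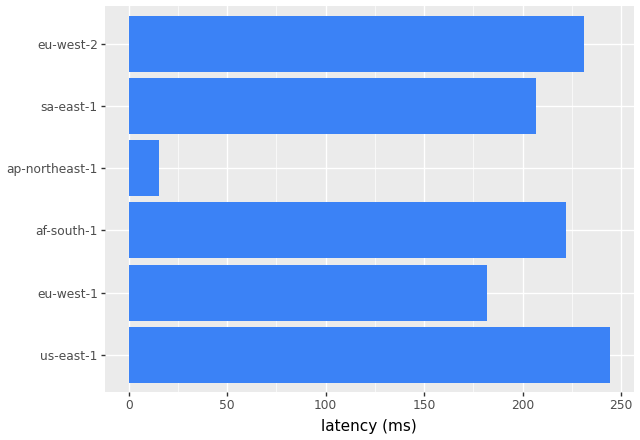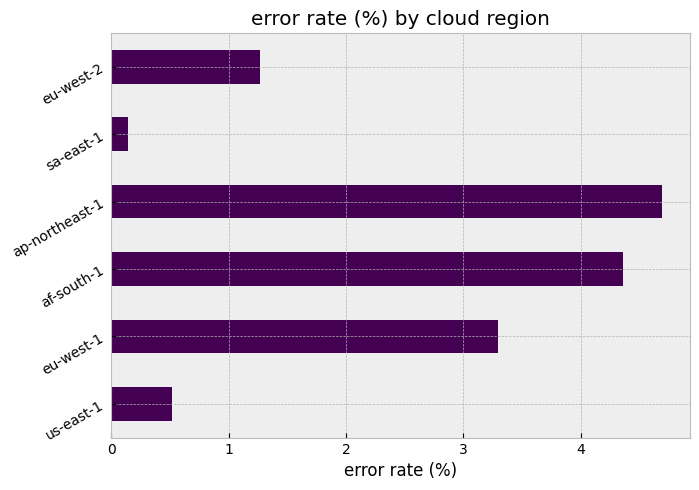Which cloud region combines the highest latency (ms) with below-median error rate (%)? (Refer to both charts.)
Chart 2 median error rate (%) ≈ 2.5; below-median cloud regions: us-east-1, sa-east-1, eu-west-2. Among those, us-east-1 has the highest latency (ms) (≈ 250).

us-east-1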